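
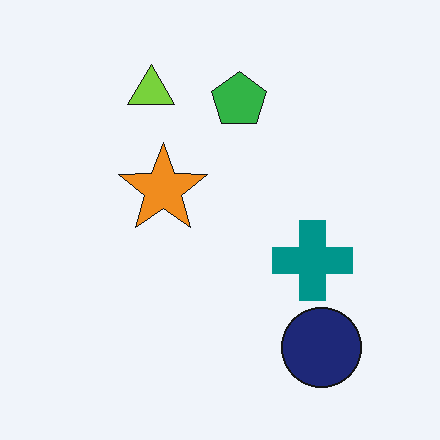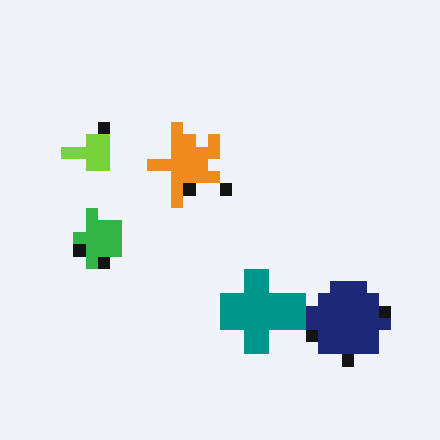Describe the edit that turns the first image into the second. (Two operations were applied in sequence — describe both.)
Heavily pixelated into large blocks, then transposed (reflected across the top-left ↔ bottom-right diagonal).

Shapes are reduced to large square blocks; fine edges and outlines are lost — a downscale-then-upscale (mosaic) effect. Shapes have swapped their row and column positions — what was in the top-right is now in the bottom-left — a diagonal reflection.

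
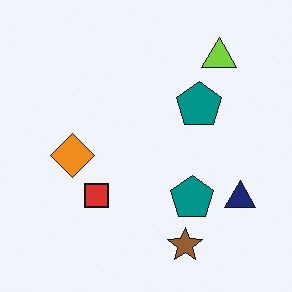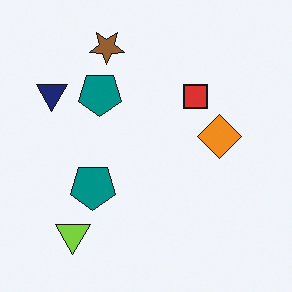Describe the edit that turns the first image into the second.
It was rotated 180°.

The lime triangle sits in the top-right of the first image and the bottom-left of the second — consistent with a whole-image 180° rotation.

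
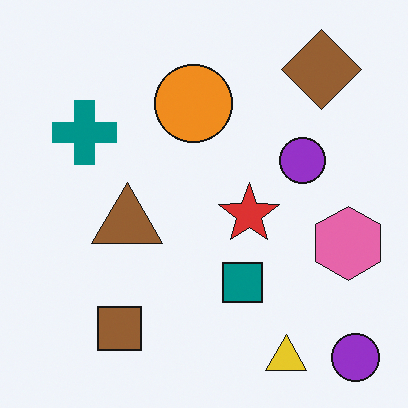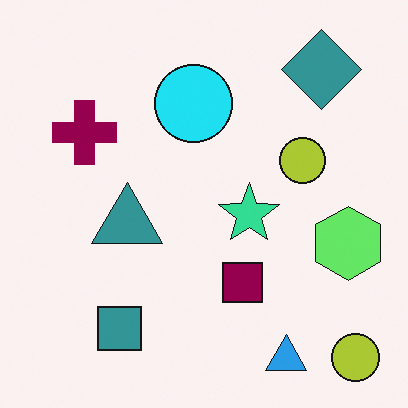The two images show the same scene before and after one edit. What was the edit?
The image was hue-shifted noticeably.

Every shape's color has rotated by the same amount around the hue wheel — a uniform hue shift.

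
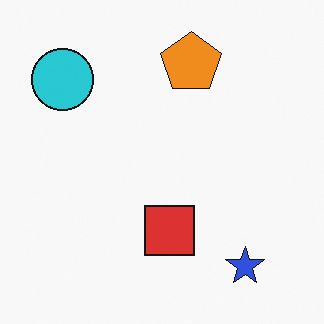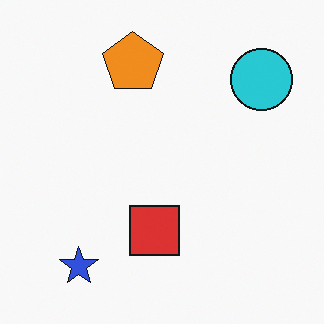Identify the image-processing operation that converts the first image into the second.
This is the original image flipped horizontally (left ↔ right).

The cyan circle is in the top-left of the first image and the top-right of the second — shapes on opposite sides of the vertical midline have swapped in a mirror flip.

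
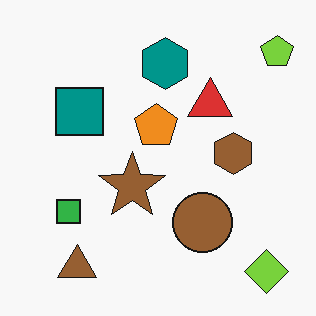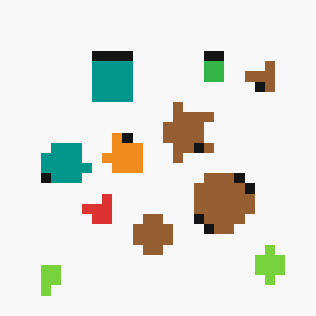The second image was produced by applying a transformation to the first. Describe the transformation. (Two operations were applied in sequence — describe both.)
The second image is the first coarsely pixelated, then transposed (reflected across the top-left ↔ bottom-right diagonal).

Shapes are reduced to large square blocks; fine edges and outlines are lost — a downscale-then-upscale (mosaic) effect. Shapes have swapped their row and column positions — what was in the top-right is now in the bottom-left — a diagonal reflection.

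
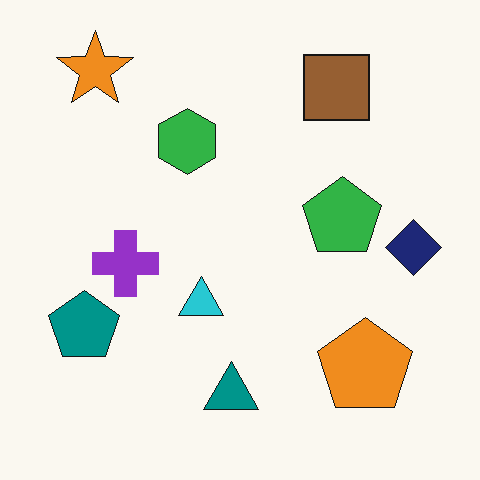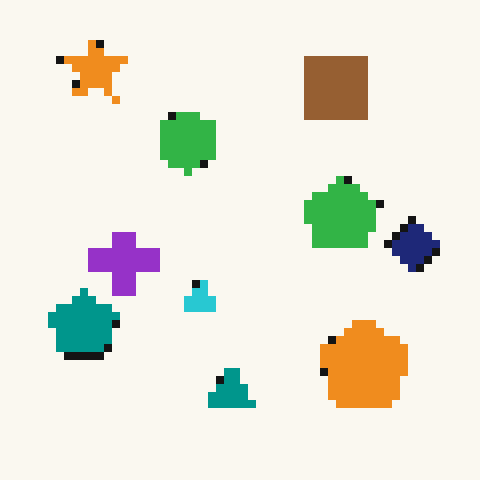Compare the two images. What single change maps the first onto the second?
The transformation is: moderately pixelated.

Shapes are reduced to large square blocks; fine edges and outlines are lost — a downscale-then-upscale (mosaic) effect.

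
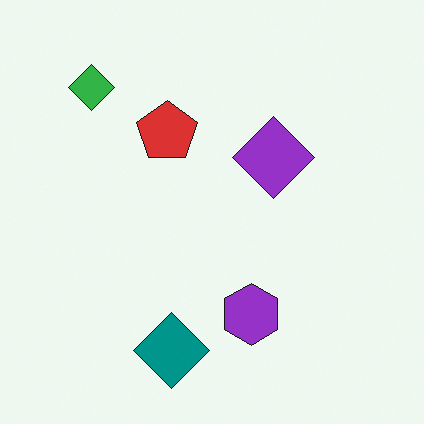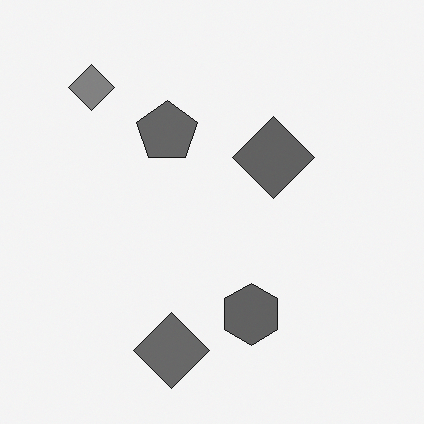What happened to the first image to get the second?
Converted to grayscale.

All color is removed — every shape is now a shade of grey.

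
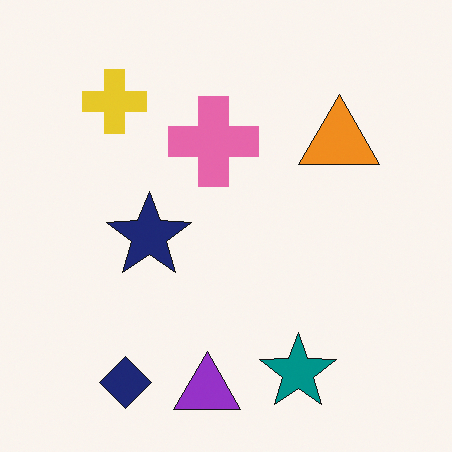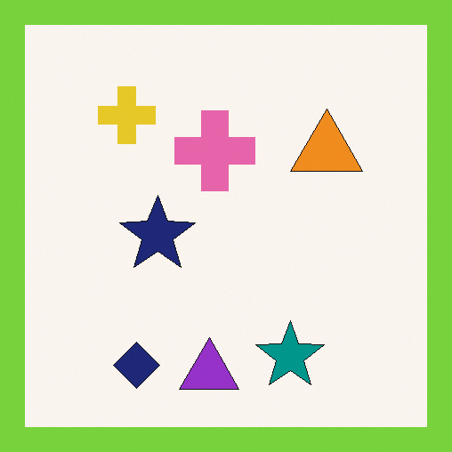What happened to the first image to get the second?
It was framed with a lime border.

A solid lime frame runs around the edge of the second image, with the content slightly shrunk inside it.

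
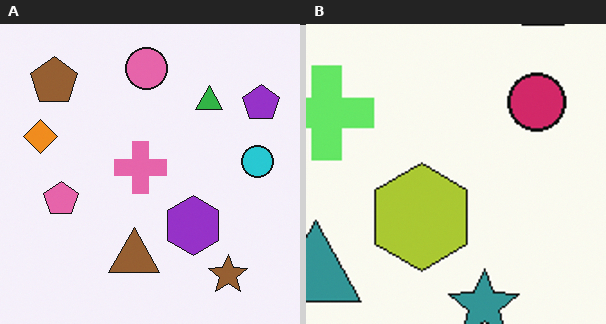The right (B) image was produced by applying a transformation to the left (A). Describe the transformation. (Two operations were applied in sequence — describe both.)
The image was hue-shifted through roughly a third of the color wheel, then cropped tightly and scaled back up.

Every shape's color has rotated by the same amount around the hue wheel — a uniform hue shift. The visible shapes are larger and the field of view is narrower; shapes near the original edges may be partly or wholly outside the frame — a crop-and-rescale.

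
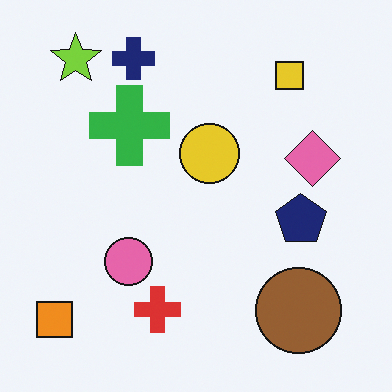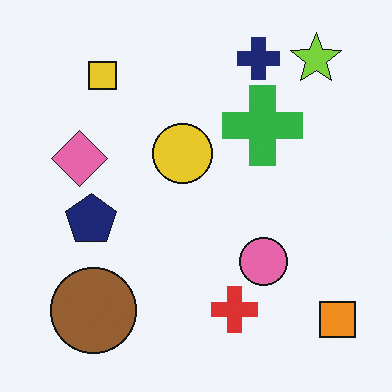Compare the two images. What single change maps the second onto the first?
The image was flipped horizontally (left ↔ right).

The orange square is in the bottom-right of the second image and the bottom-left of the first — shapes on opposite sides of the vertical midline have swapped in a mirror flip.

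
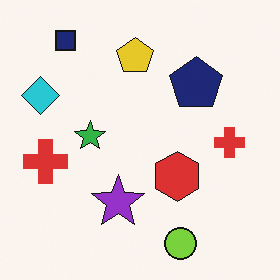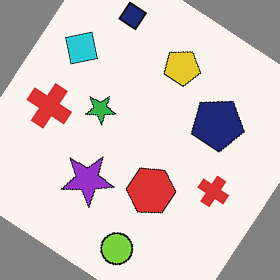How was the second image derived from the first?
It was rotated clockwise by a large amount — several tens of degrees.

Every shape is tilted by the same angle and the image corners show triangular fill wedges — a whole-image rotation by a non-right angle.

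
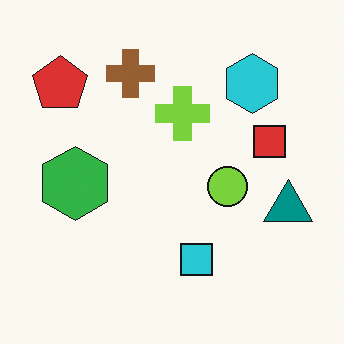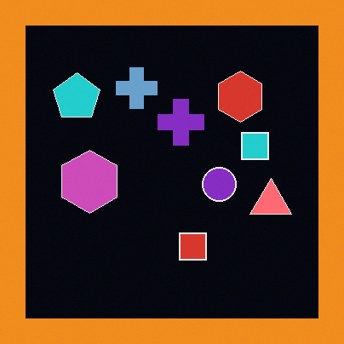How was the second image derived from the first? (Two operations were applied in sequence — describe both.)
The image was color-inverted (negative), then framed with a orange border.

The light background has become dark and every shape's color is its complement — a photographic negative. A solid orange frame runs around the edge of the second image, with the content slightly shrunk inside it.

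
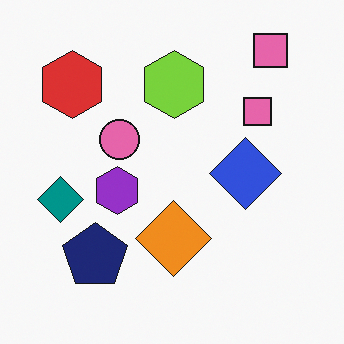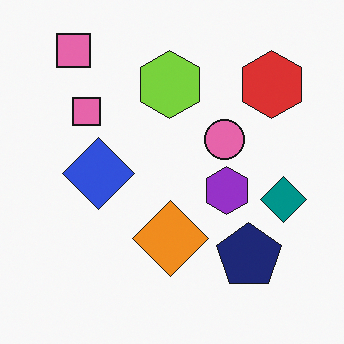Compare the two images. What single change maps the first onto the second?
The transformation is: flipped horizontally (left ↔ right).

The teal diamond is in the left of the first image and the right of the second — shapes on opposite sides of the vertical midline have swapped in a mirror flip.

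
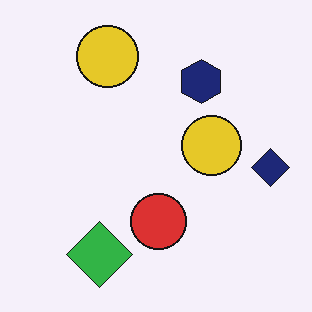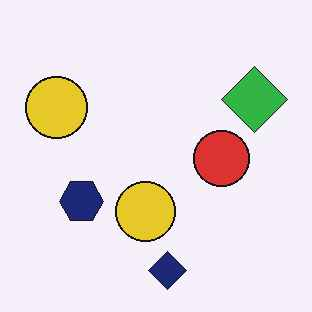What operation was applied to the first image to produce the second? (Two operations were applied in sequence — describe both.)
The second image is the first transposed (reflected across the top-left ↔ bottom-right diagonal), then JPEG-compressed with visible artifacts.

Shapes have swapped their row and column positions — what was in the top-right is now in the bottom-left — a diagonal reflection. Blocky 8×8 compression artifacts appear around shape edges and the flat background shows ringing — characteristic JPEG degradation.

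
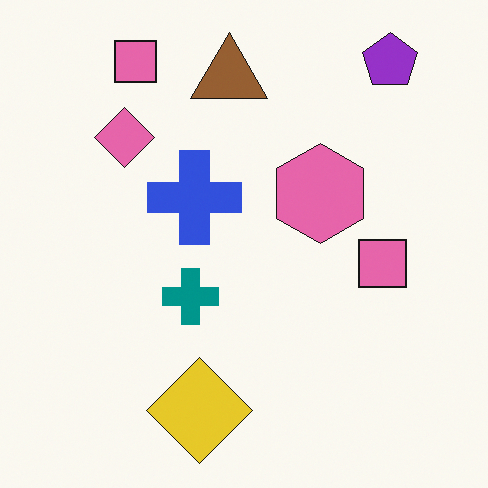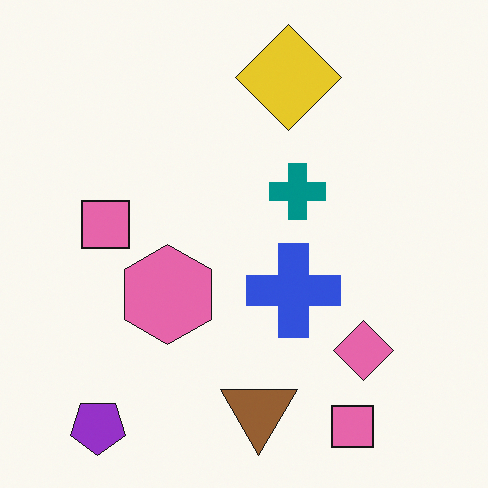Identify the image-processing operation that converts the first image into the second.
Rotated 180°.

The purple pentagon sits in the top-right of the first image and the bottom-left of the second — consistent with a whole-image 180° rotation.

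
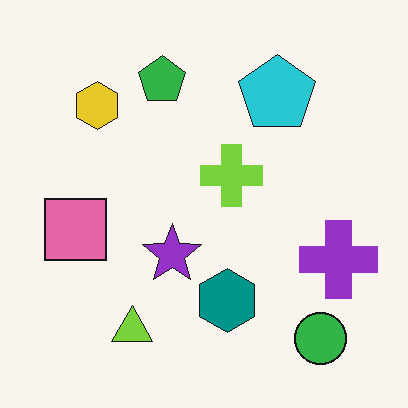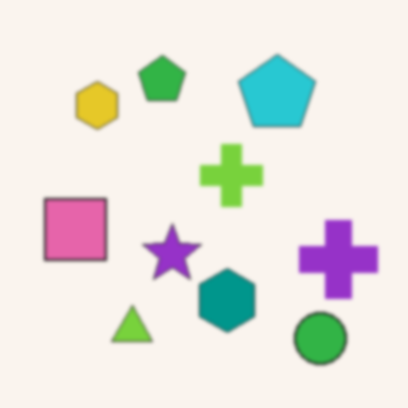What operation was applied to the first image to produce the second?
The image was lightly blurred.

Shape edges and outlines are uniformly softened across the whole image.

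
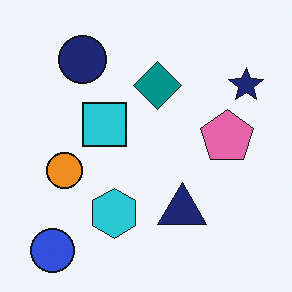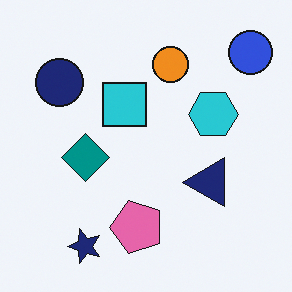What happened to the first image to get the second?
It was transposed (reflected across the top-left ↔ bottom-right diagonal).

Shapes have swapped their row and column positions — what was in the top-right is now in the bottom-left — a diagonal reflection.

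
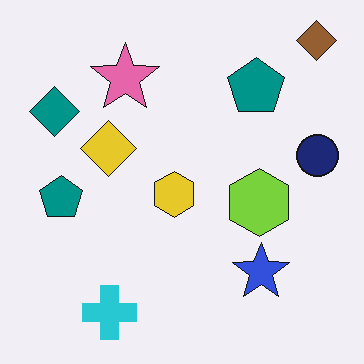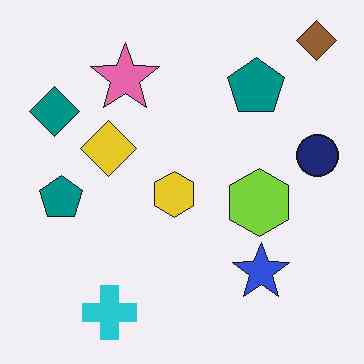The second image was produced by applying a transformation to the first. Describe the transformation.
The image was given moderate JPEG compression.

Blocky 8×8 compression artifacts appear around shape edges and the flat background shows ringing — characteristic JPEG degradation.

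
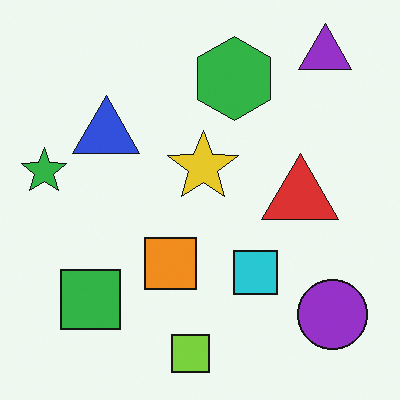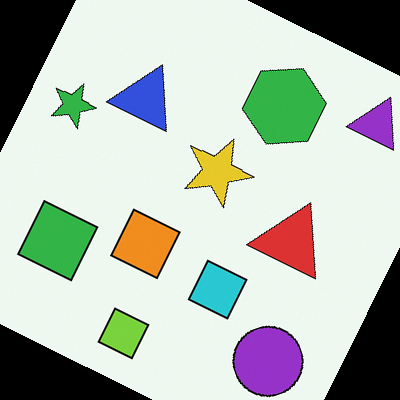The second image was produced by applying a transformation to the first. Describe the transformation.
The second image is the first rotated clockwise by a clearly visible amount.

Every shape is tilted by the same angle and the image corners show triangular fill wedges — a whole-image rotation by a non-right angle.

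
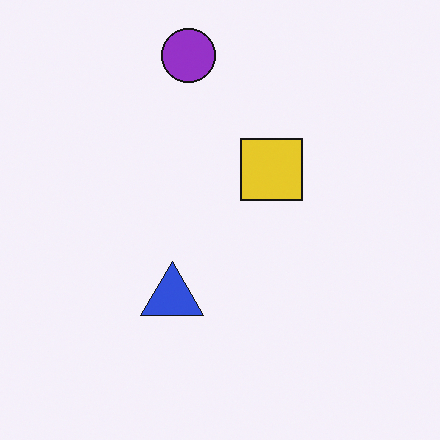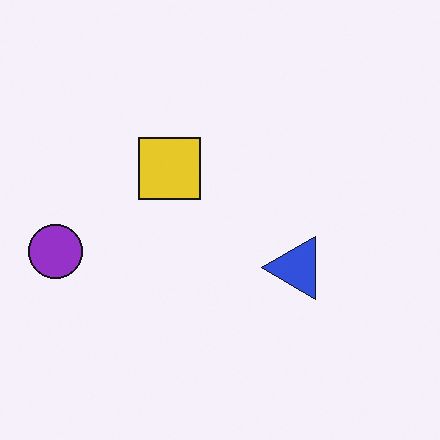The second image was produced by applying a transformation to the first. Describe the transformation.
This is the original image rotated 90° counter-clockwise.

The purple circle sits in the top of the first image and the left of the second — consistent with a whole-image 90° counter-clockwise rotation.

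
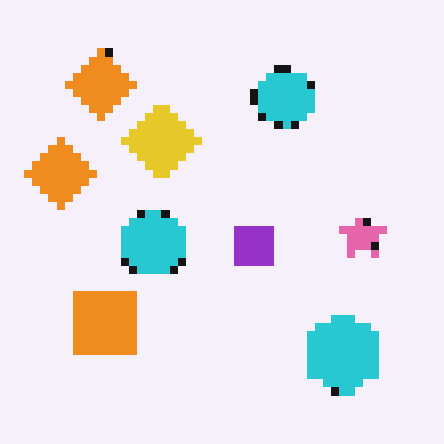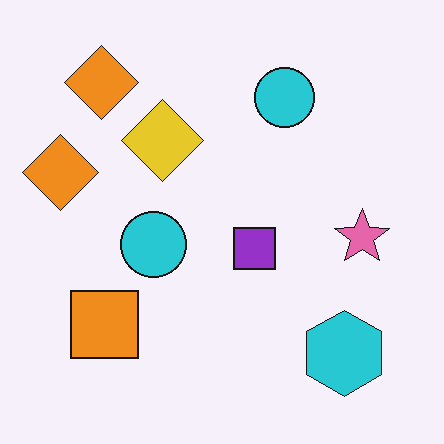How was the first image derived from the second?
Pixelated into visible square blocks.

Shapes are reduced to large square blocks; fine edges and outlines are lost — a downscale-then-upscale (mosaic) effect.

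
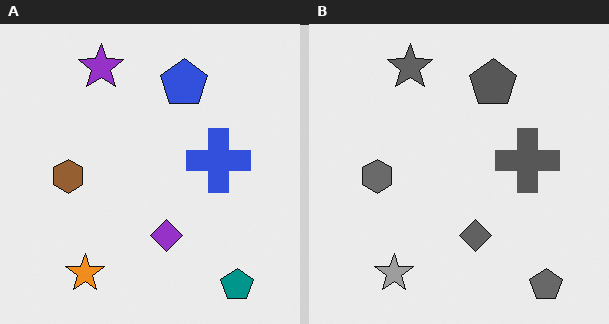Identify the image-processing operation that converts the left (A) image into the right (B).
The right (B) image is the left (A) converted to grayscale.

All color is removed — every shape is now a shade of grey.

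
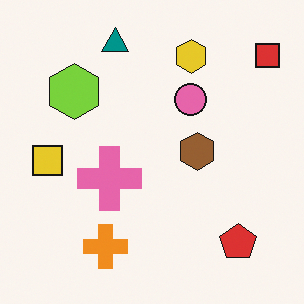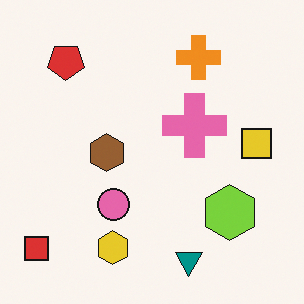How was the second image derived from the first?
The transformation is: rotated 180°.

The red square sits in the top-right of the first image and the bottom-left of the second — consistent with a whole-image 180° rotation.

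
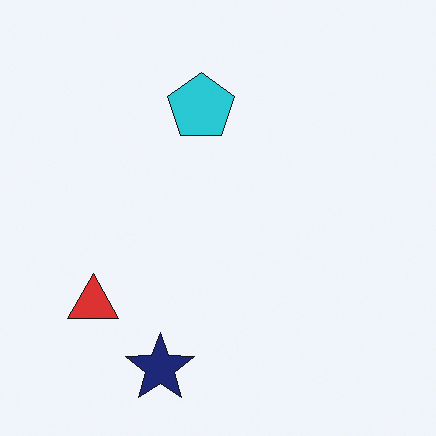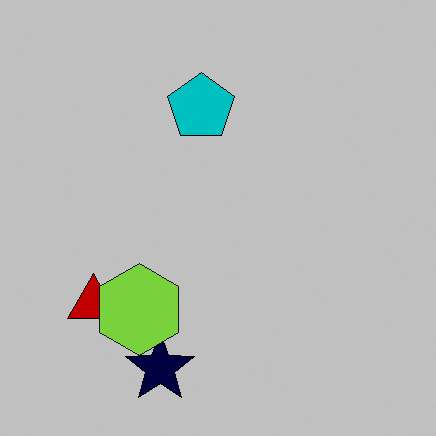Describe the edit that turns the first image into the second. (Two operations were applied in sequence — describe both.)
This is the original image heavily posterized to just a handful of flat colors, then overlaid with an additional lime hexagon.

Each flat color has snapped to a coarser quantized level — most visibly, the near-white background has dropped to a flat grey. A lime hexagon appears in the second image that is absent from the first.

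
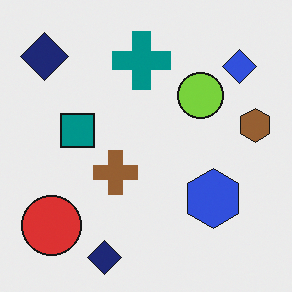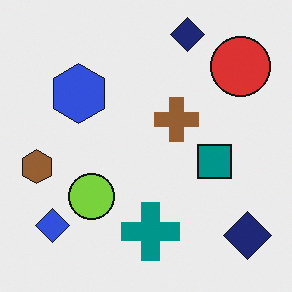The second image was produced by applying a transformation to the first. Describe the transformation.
The image was rotated 180°.

The red circle sits in the bottom-left of the first image and the top-right of the second — consistent with a whole-image 180° rotation.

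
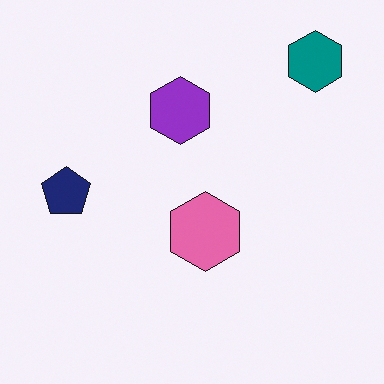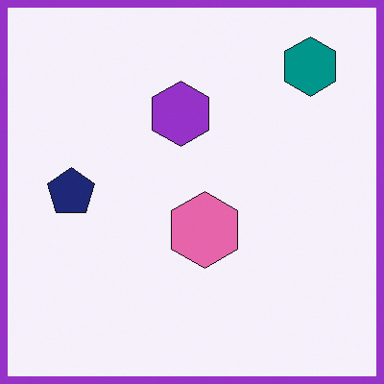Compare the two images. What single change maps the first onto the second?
Framed with a purple border.

A solid purple frame runs around the edge of the second image, with the content slightly shrunk inside it.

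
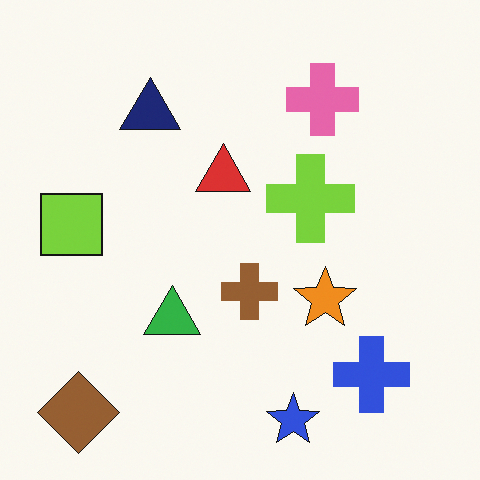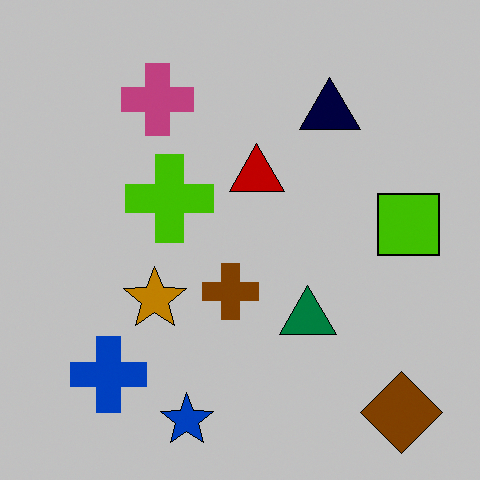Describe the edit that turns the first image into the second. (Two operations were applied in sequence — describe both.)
This is the original image heavily posterized to just a handful of flat colors, then flipped horizontally (left ↔ right).

Each flat color has snapped to a coarser quantized level — most visibly, the near-white background has dropped to a flat grey. The lime square is in the left of the first image and the right of the second — shapes on opposite sides of the vertical midline have swapped in a mirror flip.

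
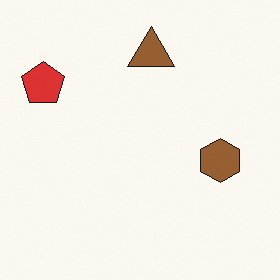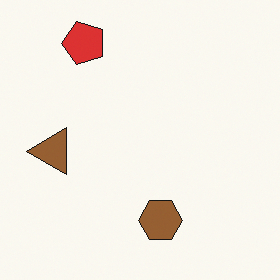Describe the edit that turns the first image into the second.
The second image is the first transposed (reflected across the top-left ↔ bottom-right diagonal).

Shapes have swapped their row and column positions — what was in the top-right is now in the bottom-left — a diagonal reflection.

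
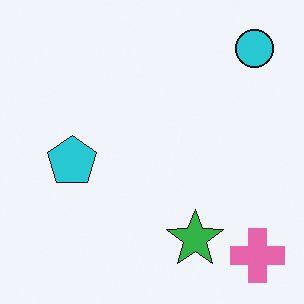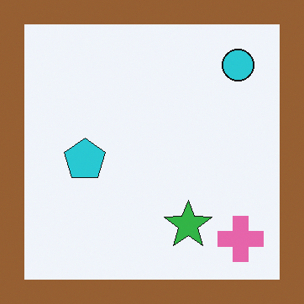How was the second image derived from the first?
The second image is the first framed with a brown border.

A solid brown frame runs around the edge of the second image, with the content slightly shrunk inside it.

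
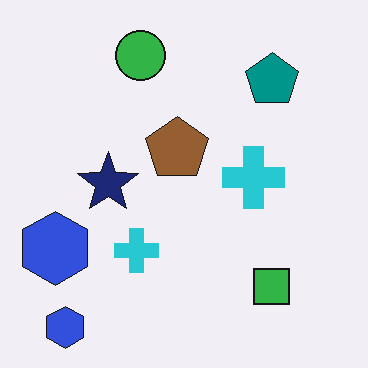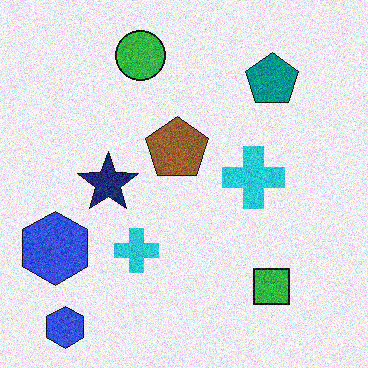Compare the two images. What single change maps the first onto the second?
This is the original image degraded with moderate additive noise.

Random speckle covers the whole image, including the flat background.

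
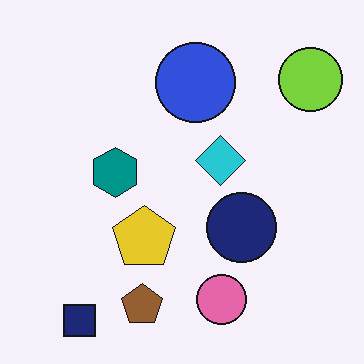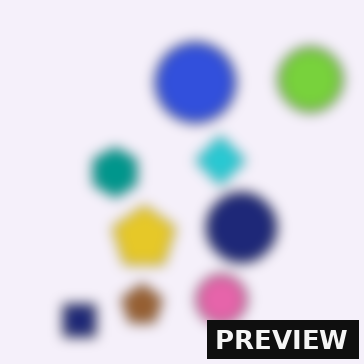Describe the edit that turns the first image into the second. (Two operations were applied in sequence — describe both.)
The image was heavily blurred, then watermarked with the text "PREVIEW" in the lower-right corner.

Shape edges and outlines are uniformly softened across the whole image. A dark label reading "PREVIEW" appears in the lower-right corner.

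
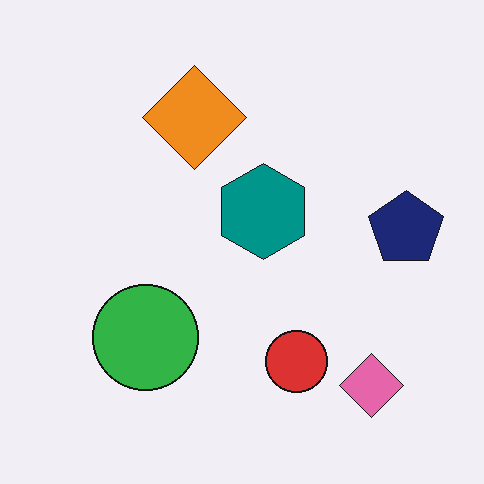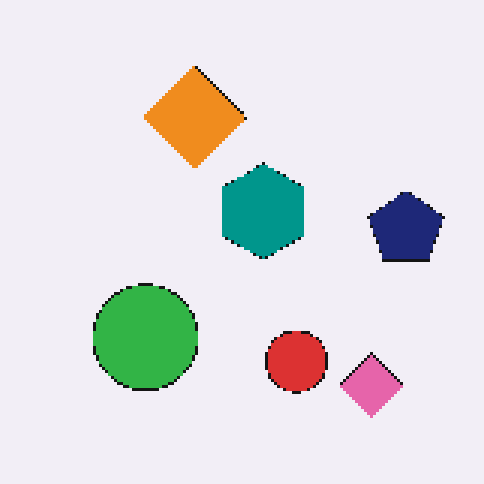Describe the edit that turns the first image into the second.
Lightly pixelated (a mild mosaic effect).

Shapes are reduced to large square blocks; fine edges and outlines are lost — a downscale-then-upscale (mosaic) effect.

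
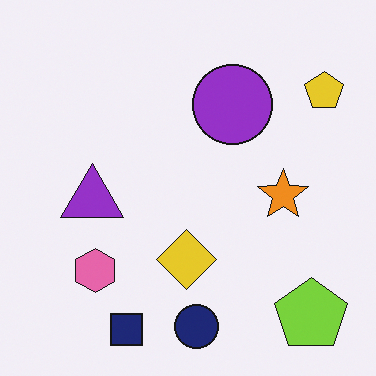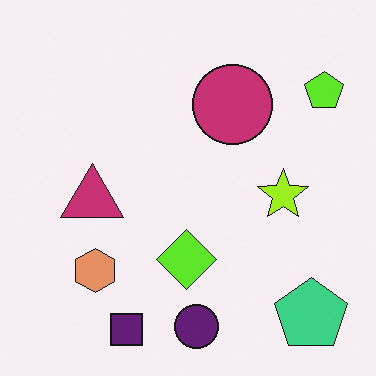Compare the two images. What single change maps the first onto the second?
The image was hue-shifted slightly.

Every shape's color has rotated by the same amount around the hue wheel — a uniform hue shift.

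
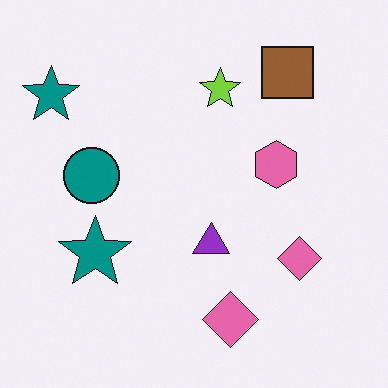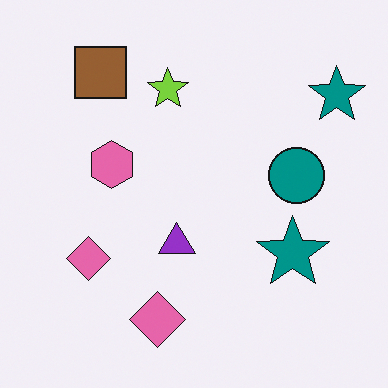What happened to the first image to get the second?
The second image is the first flipped horizontally (left ↔ right).

The teal circle is in the left of the first image and the right of the second — shapes on opposite sides of the vertical midline have swapped in a mirror flip.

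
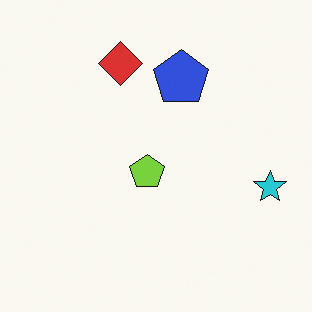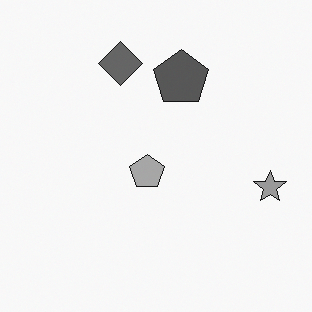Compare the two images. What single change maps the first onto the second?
The image was converted to grayscale.

All color is removed — every shape is now a shade of grey.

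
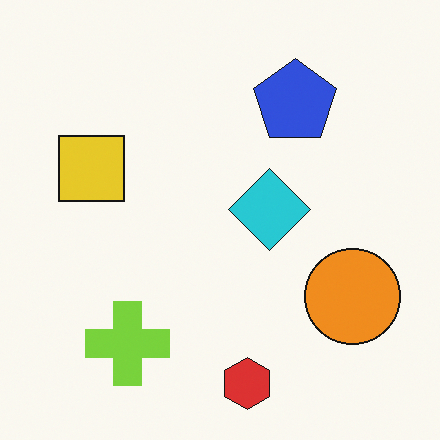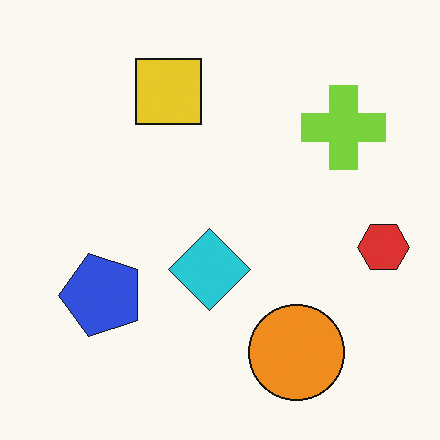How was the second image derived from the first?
It was transposed (reflected across the top-left ↔ bottom-right diagonal).

Shapes have swapped their row and column positions — what was in the top-right is now in the bottom-left — a diagonal reflection.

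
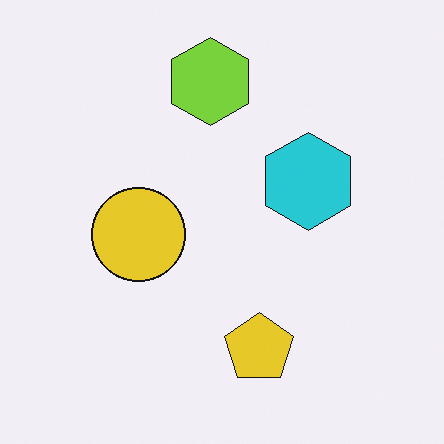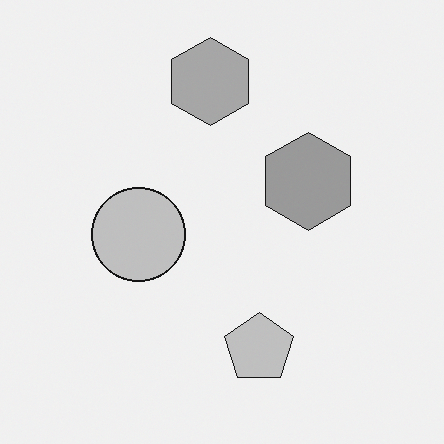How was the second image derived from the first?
Converted to grayscale.

All color is removed — every shape is now a shade of grey.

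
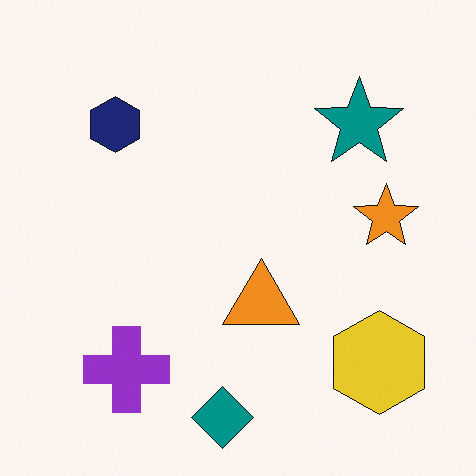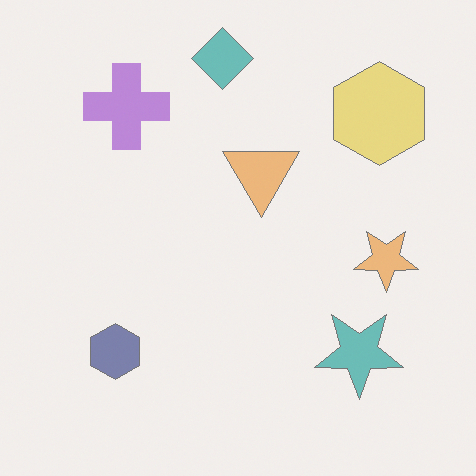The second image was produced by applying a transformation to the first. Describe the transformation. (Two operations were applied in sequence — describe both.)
The transformation is: flipped vertically (top ↔ bottom), then washed out (contrast reduced).

The teal diamond is in the bottom of the first image and the top of the second — shapes on opposite sides of the horizontal midline have swapped in a mirror flip. Tones are pushed toward mid-grey across the whole image — a global contrast change.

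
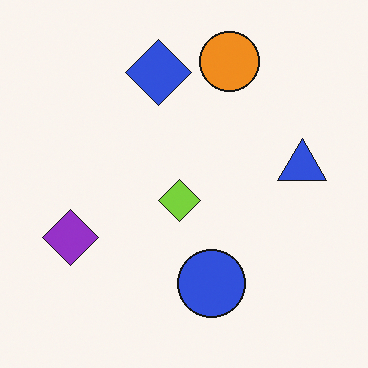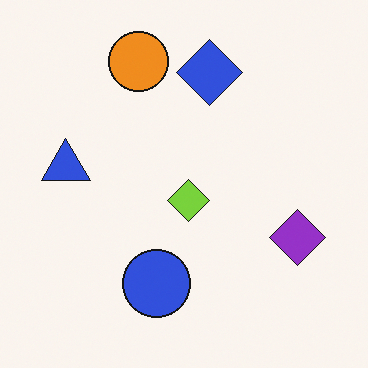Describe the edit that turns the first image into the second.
The transformation is: flipped horizontally (left ↔ right).

The blue triangle is in the right of the first image and the left of the second — shapes on opposite sides of the vertical midline have swapped in a mirror flip.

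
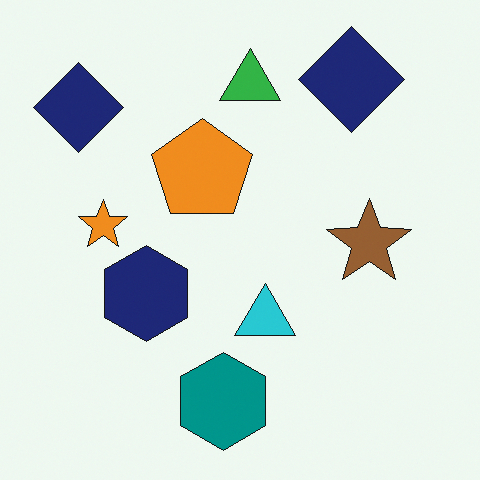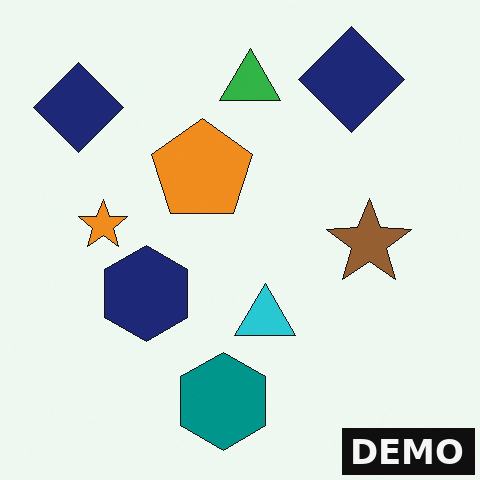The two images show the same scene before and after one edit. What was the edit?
It was watermarked with the text "DEMO" in the lower-right corner.

A dark label reading "DEMO" appears in the lower-right corner.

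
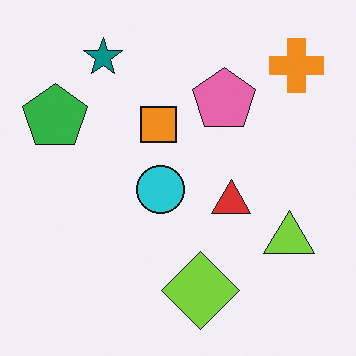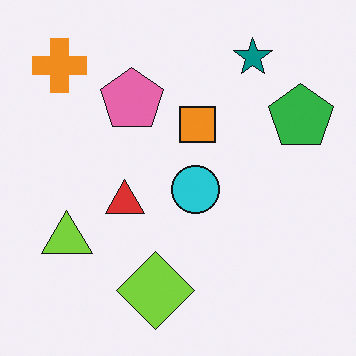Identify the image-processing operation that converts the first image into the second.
This is the original image flipped horizontally (left ↔ right).

The green pentagon is in the top-left of the first image and the top-right of the second — shapes on opposite sides of the vertical midline have swapped in a mirror flip.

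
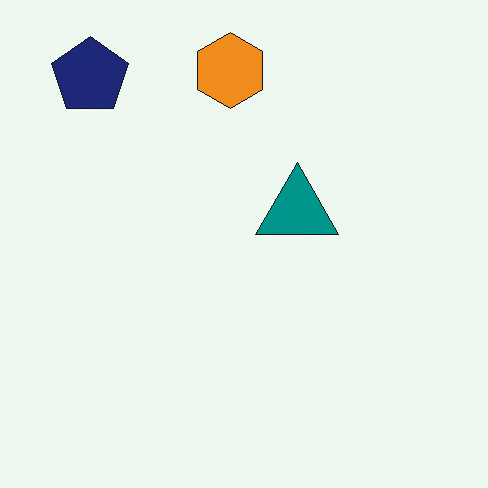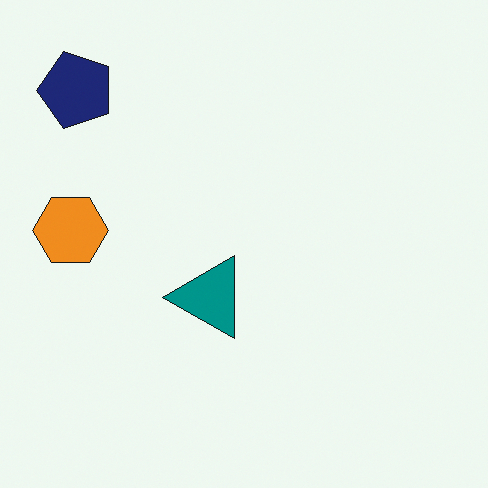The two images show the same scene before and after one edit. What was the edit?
This is the original image transposed (reflected across the top-left ↔ bottom-right diagonal).

Shapes have swapped their row and column positions — what was in the top-right is now in the bottom-left — a diagonal reflection.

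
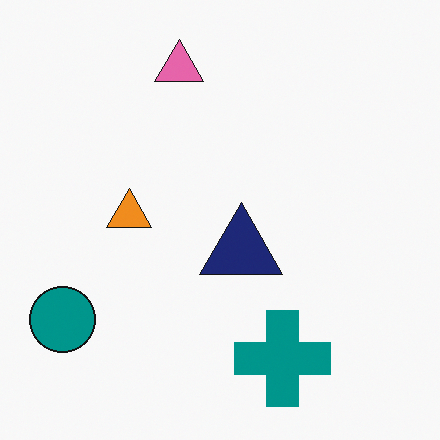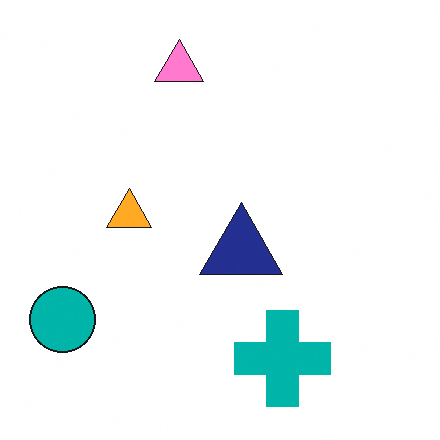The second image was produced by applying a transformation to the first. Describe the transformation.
Brightened a little.

Every pixel — background and shapes alike — is uniformly brightened.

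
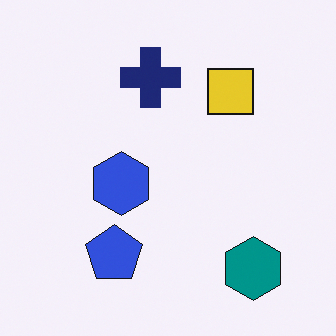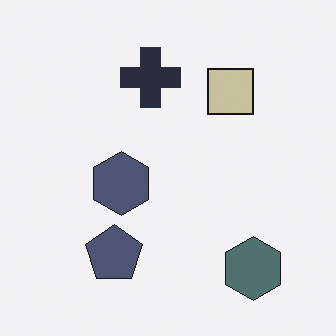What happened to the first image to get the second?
The second image is the first made much more muted (saturation change).

All colors are more muted and greyish — a global saturation change.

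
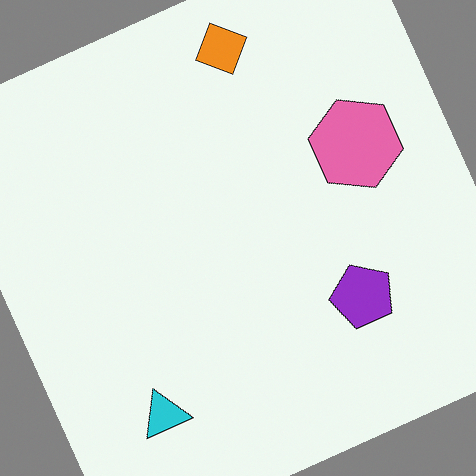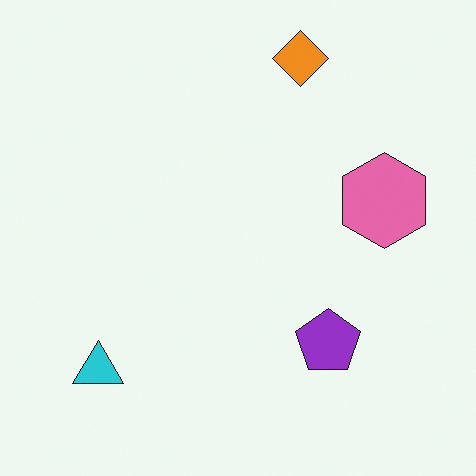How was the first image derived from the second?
The first image is the second rotated counter-clockwise by a moderate amount.

Every shape is tilted by the same angle and the image corners show triangular fill wedges — a whole-image rotation by a non-right angle.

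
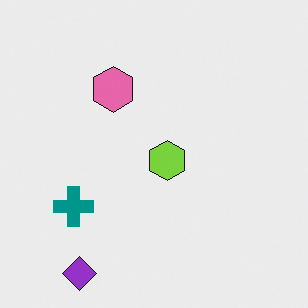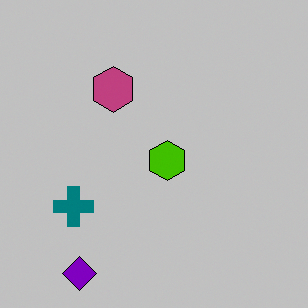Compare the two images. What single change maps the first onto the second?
This is the original image aggressively posterized.

Each flat color has snapped to a coarser quantized level — most visibly, the near-white background has dropped to a flat grey.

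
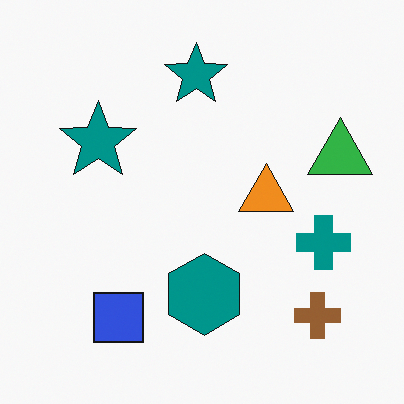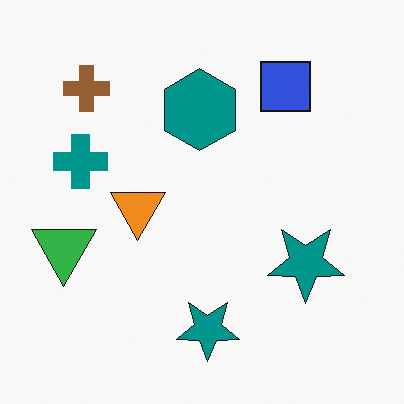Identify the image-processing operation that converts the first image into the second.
The transformation is: rotated 180°.

The brown cross sits in the bottom-right of the first image and the top-left of the second — consistent with a whole-image 180° rotation.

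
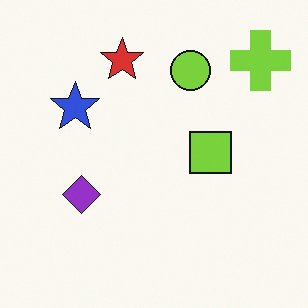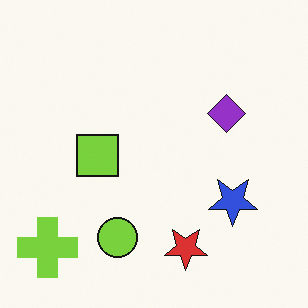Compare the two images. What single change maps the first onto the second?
The second image is the first rotated 180°.

The lime cross sits in the top-right of the first image and the bottom-left of the second — consistent with a whole-image 180° rotation.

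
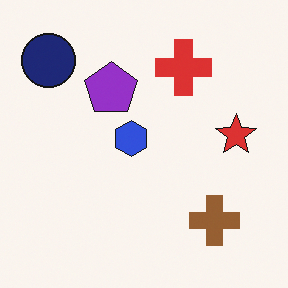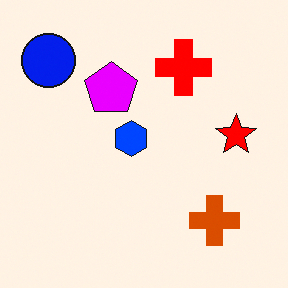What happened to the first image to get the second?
The image was made much more vivid (saturation change).

All colors are more vivid — a global saturation change.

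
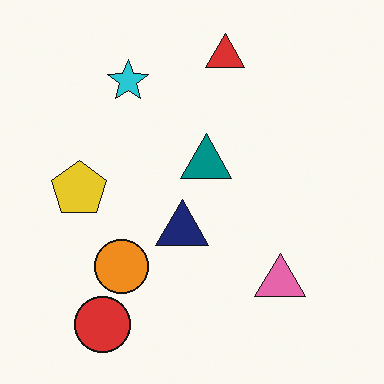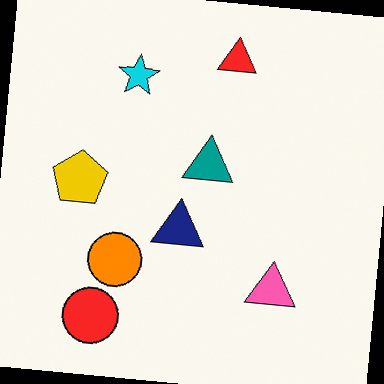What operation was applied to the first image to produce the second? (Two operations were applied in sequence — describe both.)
This is the original image rotated clockwise by a few degrees, then slightly oversaturated.

Every shape is tilted by the same angle and the image corners show triangular fill wedges — a whole-image rotation by a non-right angle. All colors are more vivid — a global saturation change.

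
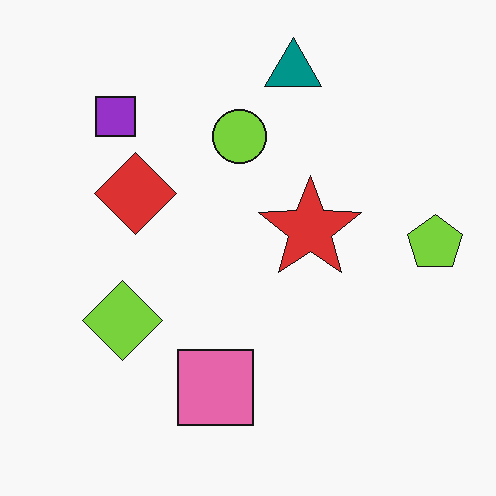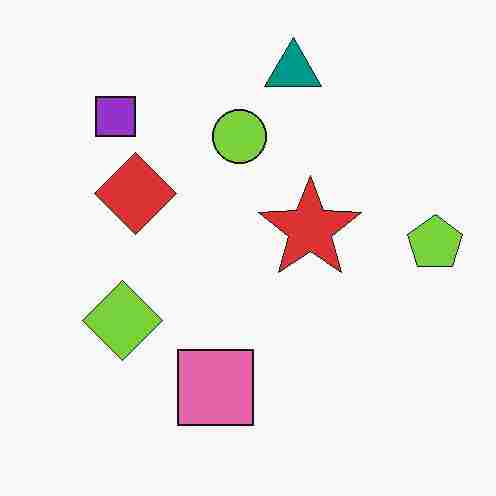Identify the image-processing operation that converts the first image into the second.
Heavily JPEG-compressed with obvious blocking artifacts.

Blocky 8×8 compression artifacts appear around shape edges and the flat background shows ringing — characteristic JPEG degradation.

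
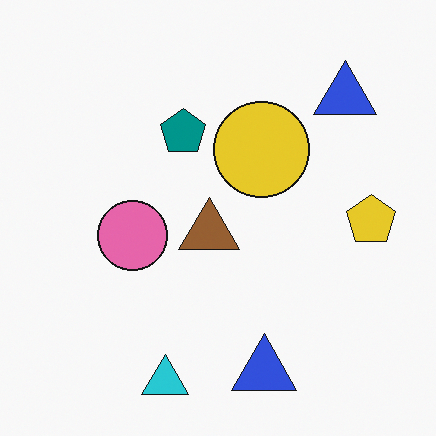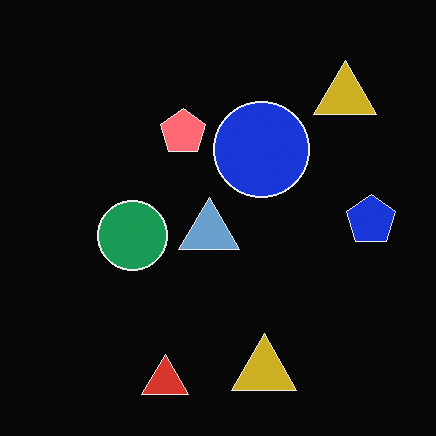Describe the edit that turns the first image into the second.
The image was color-inverted (negative).

The light background has become dark and every shape's color is its complement — a photographic negative.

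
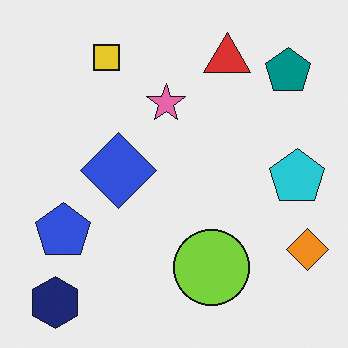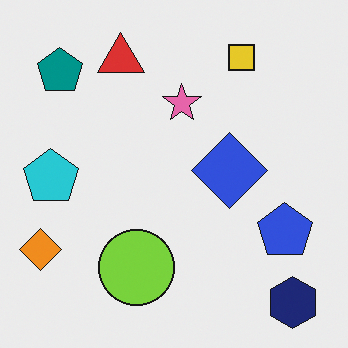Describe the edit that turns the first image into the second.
The second image is the first flipped horizontally (left ↔ right).

The orange diamond is in the bottom-right of the first image and the bottom-left of the second — shapes on opposite sides of the vertical midline have swapped in a mirror flip.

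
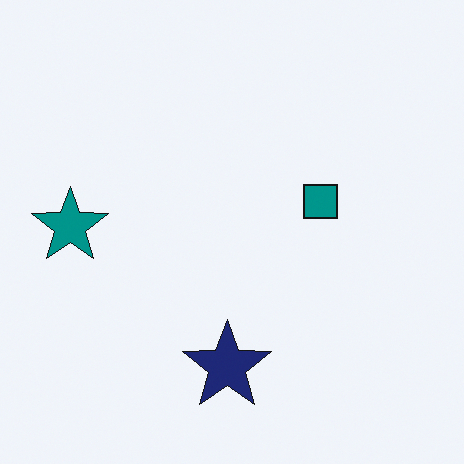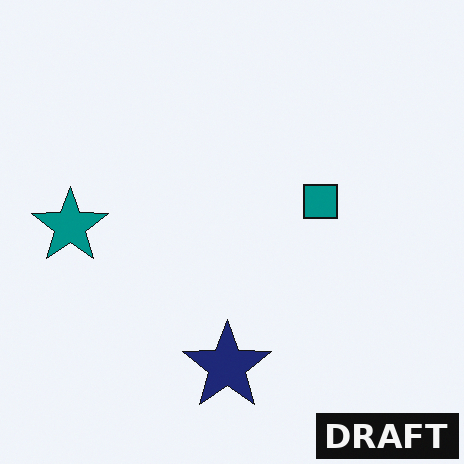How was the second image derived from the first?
This is the original image watermarked with the text "DRAFT" in the lower-right corner.

A dark label reading "DRAFT" appears in the lower-right corner.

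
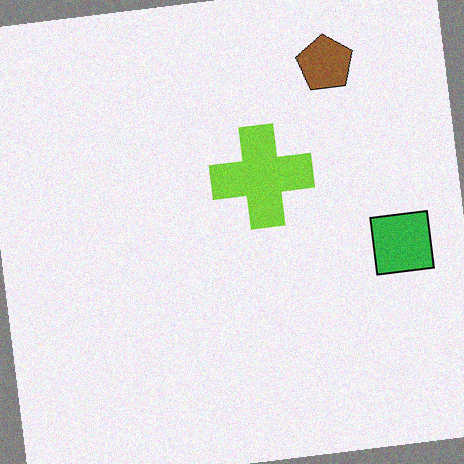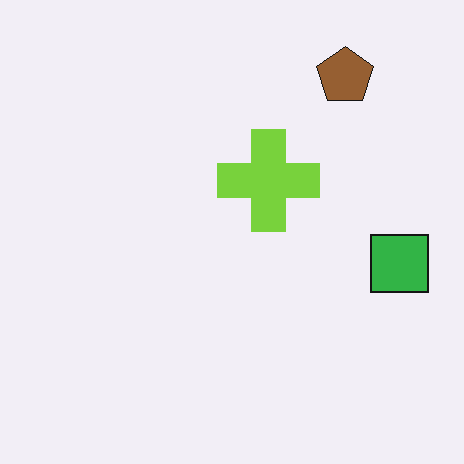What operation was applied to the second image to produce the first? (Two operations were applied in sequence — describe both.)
The image was rotated counter-clockwise by a small amount, then degraded with light additive noise.

Every shape is tilted by the same angle and the image corners show triangular fill wedges — a whole-image rotation by a non-right angle. Random speckle covers the whole image, including the flat background.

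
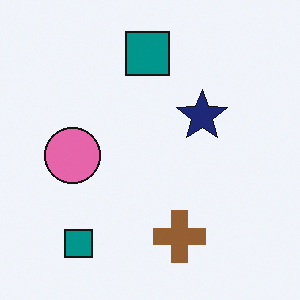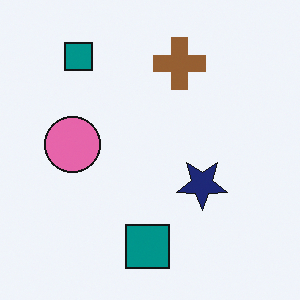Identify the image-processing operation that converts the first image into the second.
The transformation is: flipped vertically (top ↔ bottom).

The brown cross is in the bottom of the first image and the top of the second — shapes on opposite sides of the horizontal midline have swapped in a mirror flip.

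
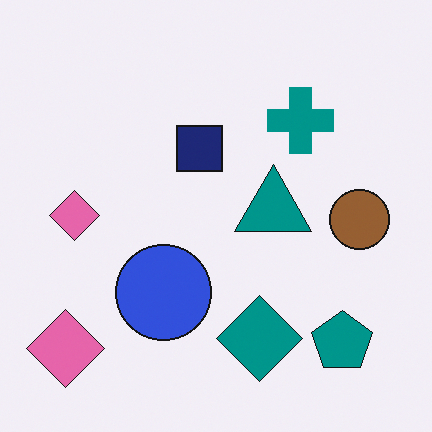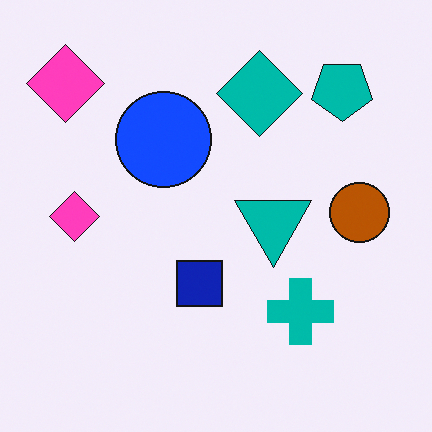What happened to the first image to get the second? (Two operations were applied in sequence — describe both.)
The transformation is: flipped vertically (top ↔ bottom), then heavily oversaturated.

The teal pentagon is in the bottom-right of the first image and the top-right of the second — shapes on opposite sides of the horizontal midline have swapped in a mirror flip. All colors are more vivid — a global saturation change.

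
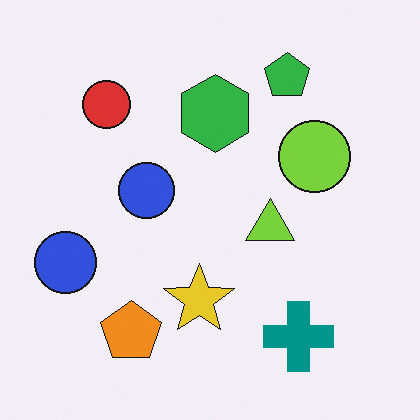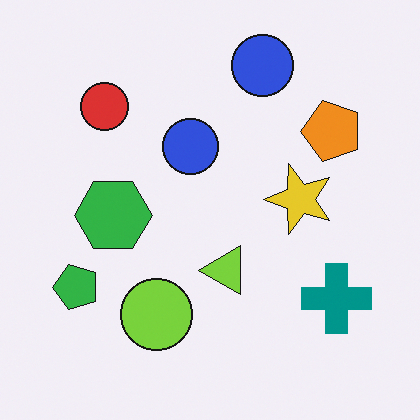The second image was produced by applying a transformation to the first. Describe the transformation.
It was transposed (reflected across the top-left ↔ bottom-right diagonal).

Shapes have swapped their row and column positions — what was in the top-right is now in the bottom-left — a diagonal reflection.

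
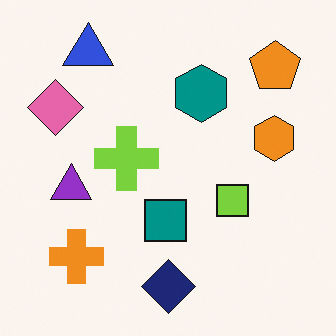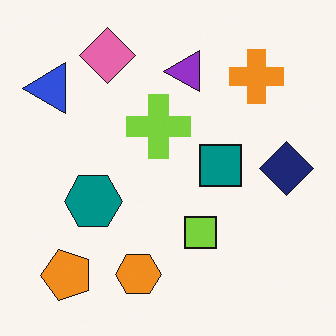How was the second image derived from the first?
The image was transposed (reflected across the top-left ↔ bottom-right diagonal).

Shapes have swapped their row and column positions — what was in the top-right is now in the bottom-left — a diagonal reflection.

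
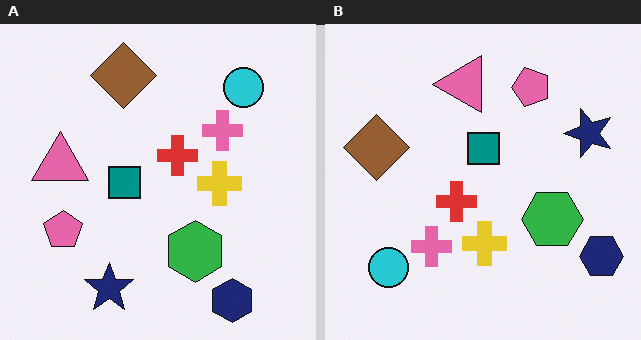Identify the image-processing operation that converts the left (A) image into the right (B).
It was transposed (reflected across the top-left ↔ bottom-right diagonal).

Shapes have swapped their row and column positions — what was in the top-right is now in the bottom-left — a diagonal reflection.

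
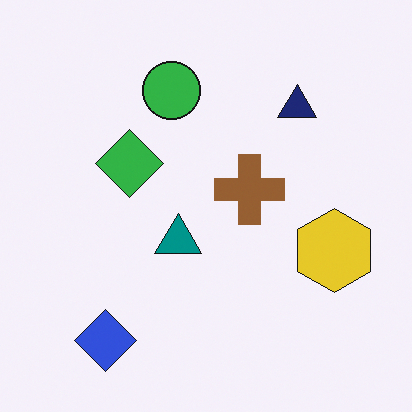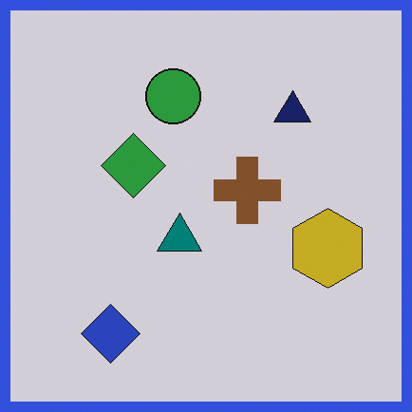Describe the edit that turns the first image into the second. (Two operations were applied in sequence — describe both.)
The transformation is: slightly darkened, then framed with a blue border.

Every pixel — background and shapes alike — is uniformly darkened. A solid blue frame runs around the edge of the second image, with the content slightly shrunk inside it.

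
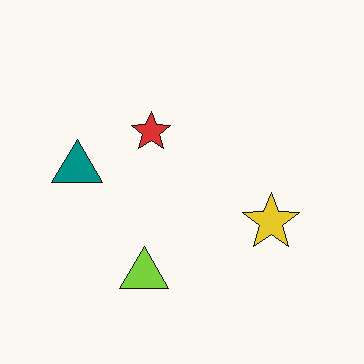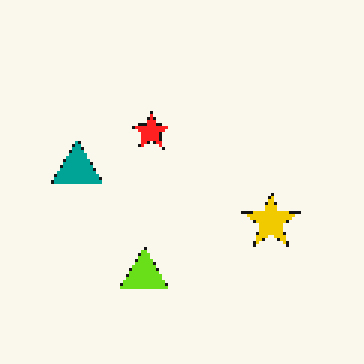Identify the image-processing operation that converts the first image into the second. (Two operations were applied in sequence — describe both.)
The transformation is: lightly pixelated (a mild mosaic effect), then slightly oversaturated.

Shapes are reduced to large square blocks; fine edges and outlines are lost — a downscale-then-upscale (mosaic) effect. All colors are more vivid — a global saturation change.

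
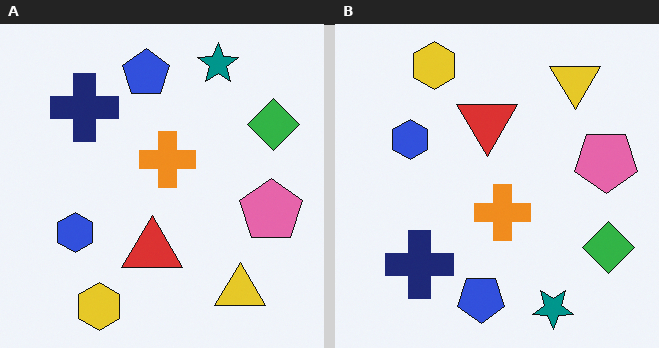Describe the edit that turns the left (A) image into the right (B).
The image was flipped vertically (top ↔ bottom).

The teal star is in the top-right of the left (A) image and the bottom-right of the right (B) — shapes on opposite sides of the horizontal midline have swapped in a mirror flip.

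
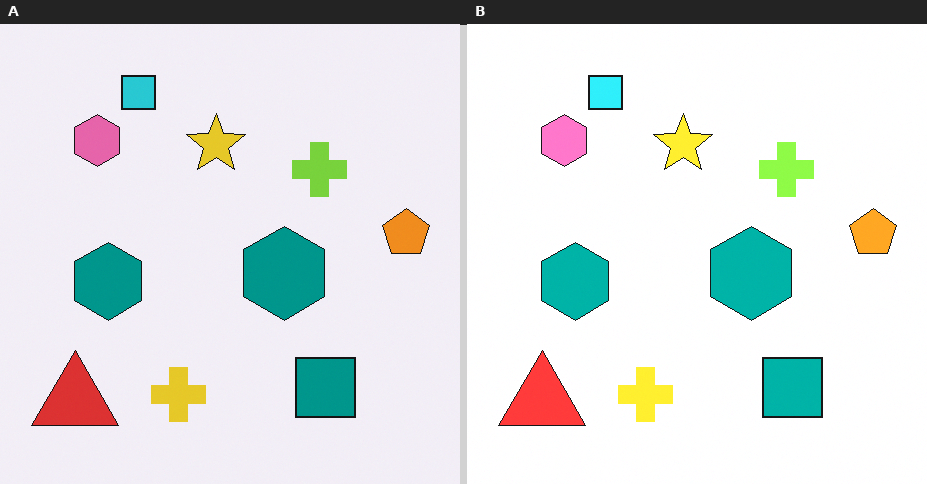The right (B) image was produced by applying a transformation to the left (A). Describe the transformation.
Slightly brightened.

Every pixel — background and shapes alike — is uniformly brightened.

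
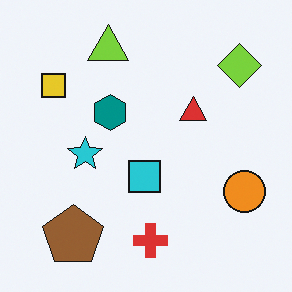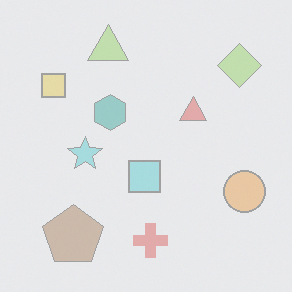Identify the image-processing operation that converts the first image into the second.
Washed out (contrast reduced).

Tones are pushed toward mid-grey across the whole image — a global contrast change.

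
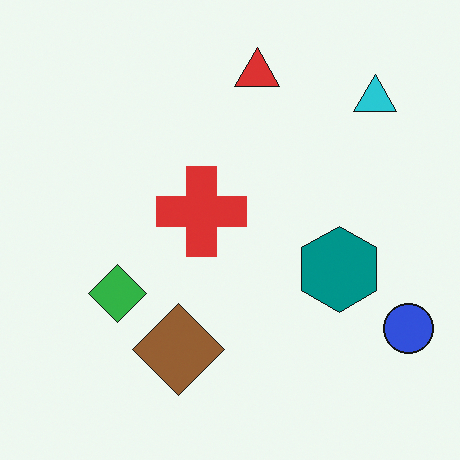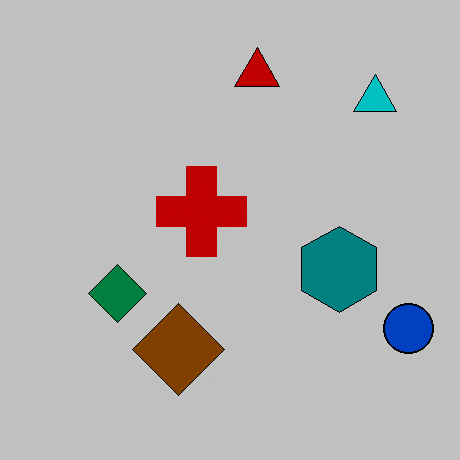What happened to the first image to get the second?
The transformation is: aggressively posterized.

Each flat color has snapped to a coarser quantized level — most visibly, the near-white background has dropped to a flat grey.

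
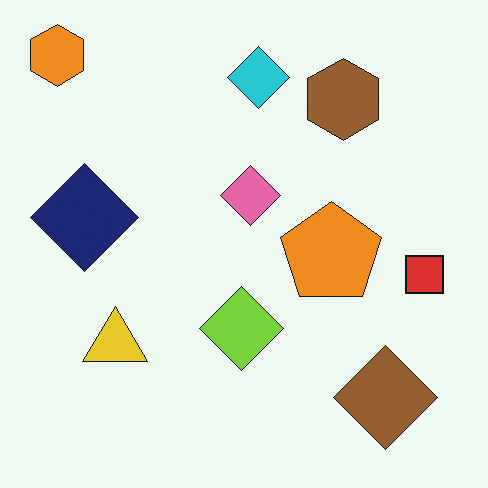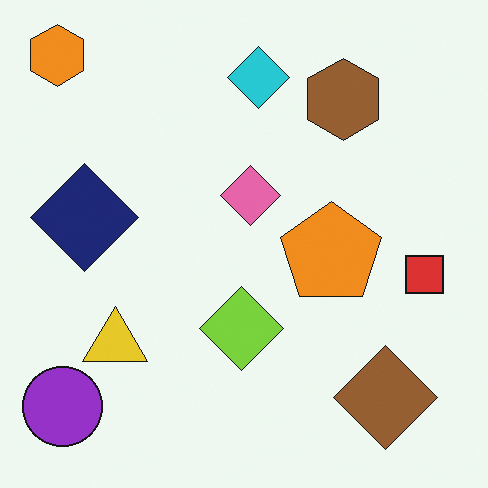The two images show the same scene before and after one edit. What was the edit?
The image was overlaid with an additional purple circle.

A purple circle appears in the second image that is absent from the first.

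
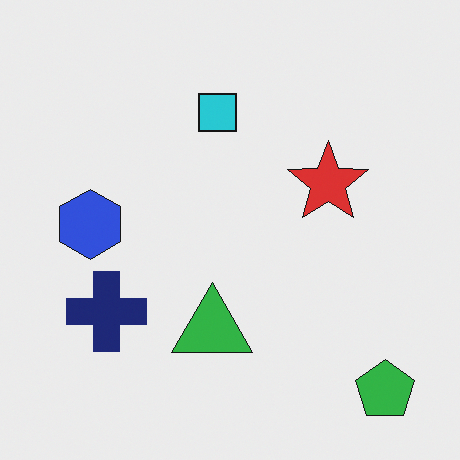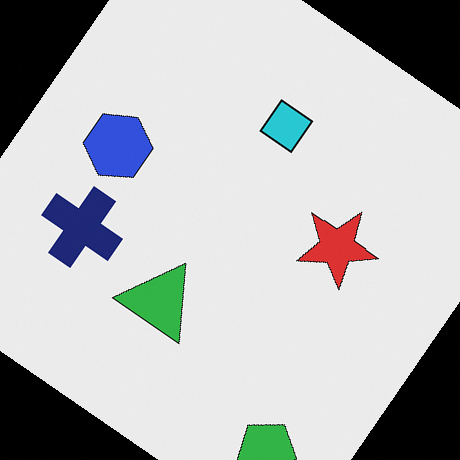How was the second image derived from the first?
The image was rotated clockwise by a large amount — several tens of degrees.

Every shape is tilted by the same angle and the image corners show triangular fill wedges — a whole-image rotation by a non-right angle.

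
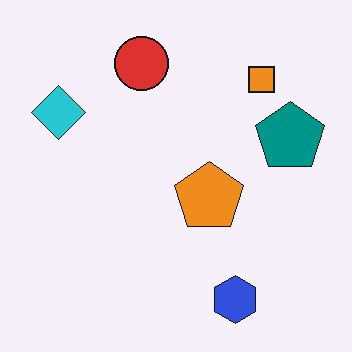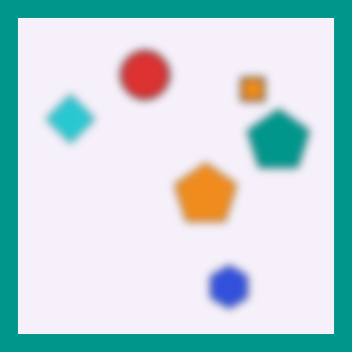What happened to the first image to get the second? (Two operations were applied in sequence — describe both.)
It was noticeably gaussian-blurred, then framed with a teal border.

Shape edges and outlines are uniformly softened across the whole image. A solid teal frame runs around the edge of the second image, with the content slightly shrunk inside it.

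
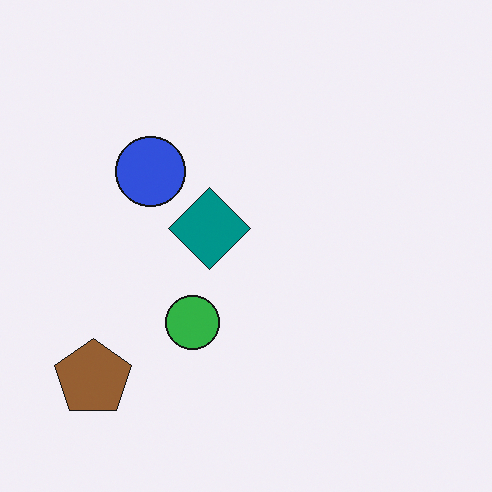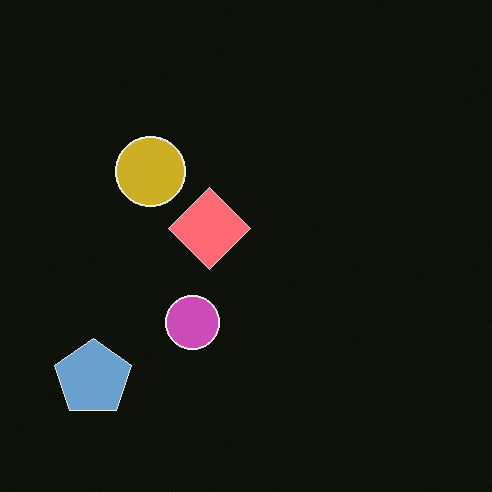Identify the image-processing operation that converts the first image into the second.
The image was color-inverted (negative).

The light background has become dark and every shape's color is its complement — a photographic negative.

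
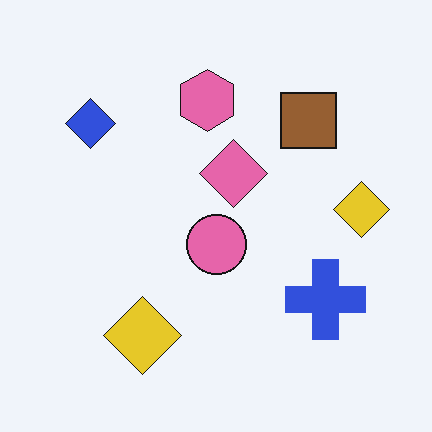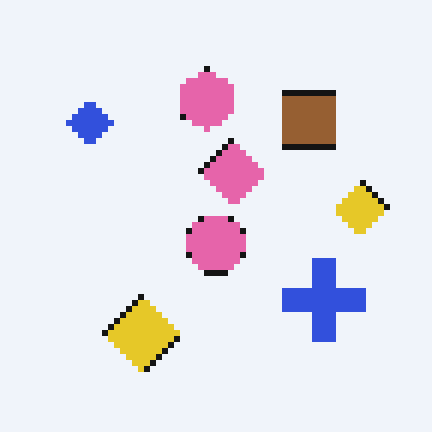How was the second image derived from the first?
The transformation is: pixelated into visible square blocks.

Shapes are reduced to large square blocks; fine edges and outlines are lost — a downscale-then-upscale (mosaic) effect.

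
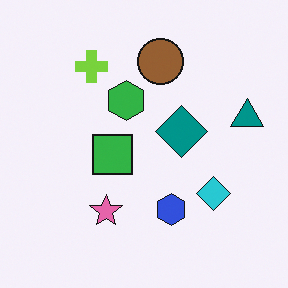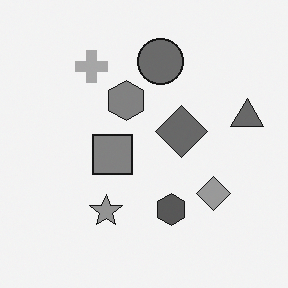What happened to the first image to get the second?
This is the original image converted to grayscale.

All color is removed — every shape is now a shade of grey.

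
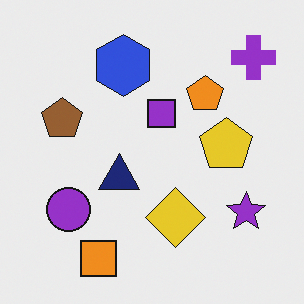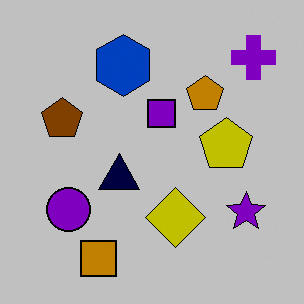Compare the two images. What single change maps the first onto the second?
The transformation is: aggressively posterized.

Each flat color has snapped to a coarser quantized level — most visibly, the near-white background has dropped to a flat grey.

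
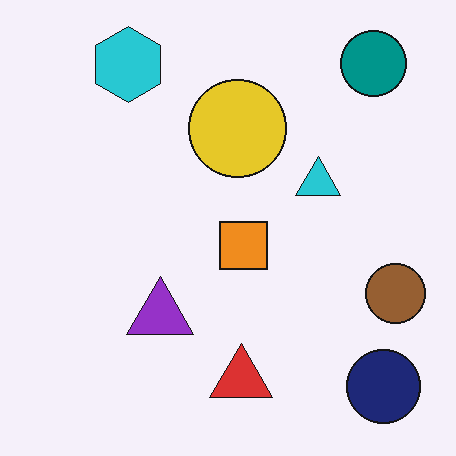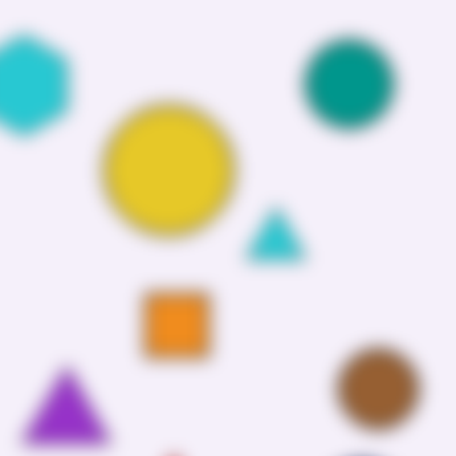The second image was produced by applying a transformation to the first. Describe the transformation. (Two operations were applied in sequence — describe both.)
The second image is the first heavily blurred, then cropped to a modestly smaller region and rescaled.

Shape edges and outlines are uniformly softened across the whole image. The visible shapes are larger and the field of view is narrower; shapes near the original edges may be partly or wholly outside the frame — a crop-and-rescale.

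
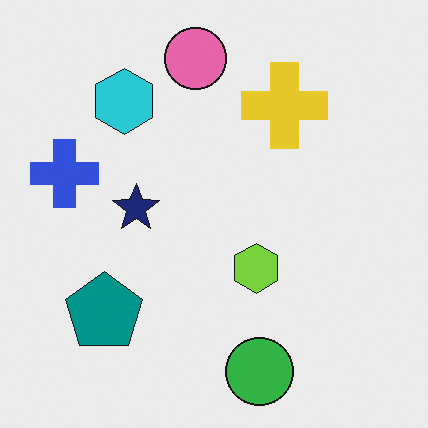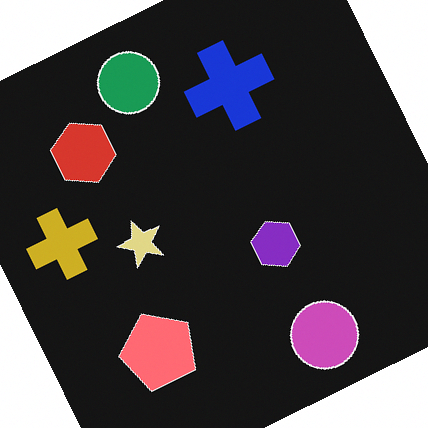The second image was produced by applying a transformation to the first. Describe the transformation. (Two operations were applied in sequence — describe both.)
The second image is the first rotated counter-clockwise by a clearly visible amount, then color-inverted (negative).

Every shape is tilted by the same angle and the image corners show triangular fill wedges — a whole-image rotation by a non-right angle. The light background has become dark and every shape's color is its complement — a photographic negative.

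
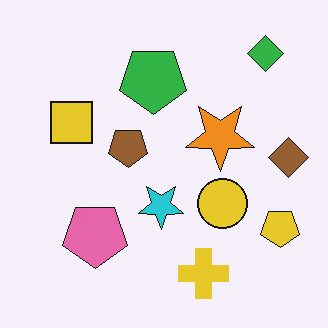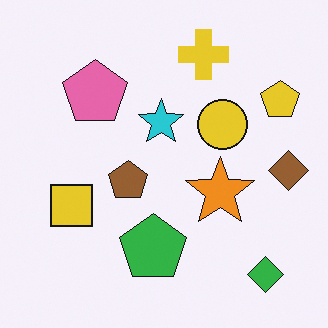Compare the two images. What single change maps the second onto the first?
This is the original image flipped vertically (top ↔ bottom).

The yellow cross is in the top of the second image and the bottom of the first — shapes on opposite sides of the horizontal midline have swapped in a mirror flip.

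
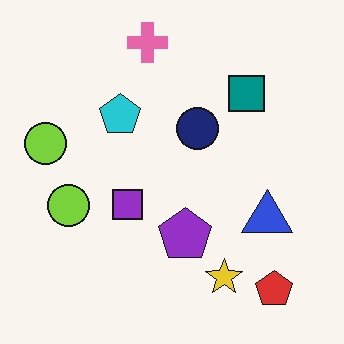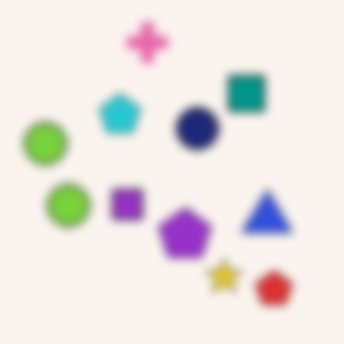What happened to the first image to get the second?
It was noticeably gaussian-blurred.

Shape edges and outlines are uniformly softened across the whole image.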